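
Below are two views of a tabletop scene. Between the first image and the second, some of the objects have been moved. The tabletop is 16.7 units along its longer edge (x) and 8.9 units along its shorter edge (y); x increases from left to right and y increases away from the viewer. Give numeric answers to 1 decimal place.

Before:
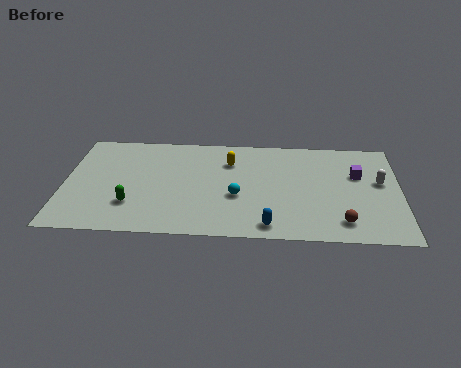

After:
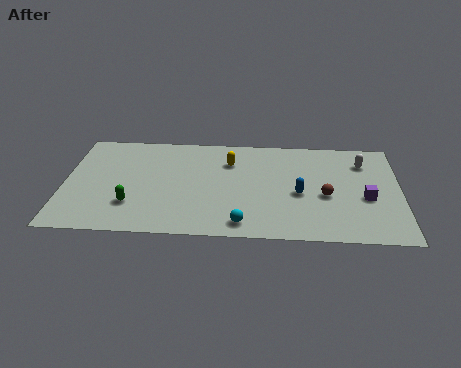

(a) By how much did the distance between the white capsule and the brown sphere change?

-0.4

They were about 4.0 units apart before and 3.6 after — 0.4 units closer together.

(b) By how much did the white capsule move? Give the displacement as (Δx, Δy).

(-0.8, 1.7)

The white capsule started near (15.7, 5.1) and ended near (14.9, 6.8).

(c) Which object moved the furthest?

the blue capsule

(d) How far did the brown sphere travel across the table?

2.3

The brown sphere was near (13.8, 1.6) before and (13.0, 3.8) after, so it travelled √(0.8² + 2.2²) ≈ 2.3 units.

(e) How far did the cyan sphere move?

2.3

From (8.6, 3.5) to (8.9, 1.2), the cyan sphere covered √(0.3² + 2.3²) ≈ 2.3 units.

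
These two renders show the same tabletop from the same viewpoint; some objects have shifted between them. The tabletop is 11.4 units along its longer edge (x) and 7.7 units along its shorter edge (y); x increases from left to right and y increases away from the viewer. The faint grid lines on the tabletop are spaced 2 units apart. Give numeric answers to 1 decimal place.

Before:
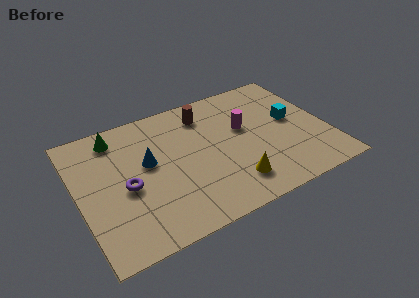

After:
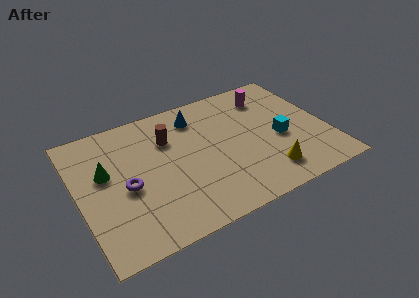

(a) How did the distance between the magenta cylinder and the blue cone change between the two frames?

-1.1

Before: roughly 4.5 units apart; after: 3.4. That's 1.1 units closer together.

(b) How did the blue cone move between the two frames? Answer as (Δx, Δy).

(2.5, 1.8)

From the two frames, the blue cone sits at roughly (3.2, 4.4) before and (5.7, 6.2) after.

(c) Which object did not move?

the purple torus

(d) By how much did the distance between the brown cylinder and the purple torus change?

-1.9

The distance was about 4.9 in the first image and 3.0 in the second, so they moved 1.9 units closer together.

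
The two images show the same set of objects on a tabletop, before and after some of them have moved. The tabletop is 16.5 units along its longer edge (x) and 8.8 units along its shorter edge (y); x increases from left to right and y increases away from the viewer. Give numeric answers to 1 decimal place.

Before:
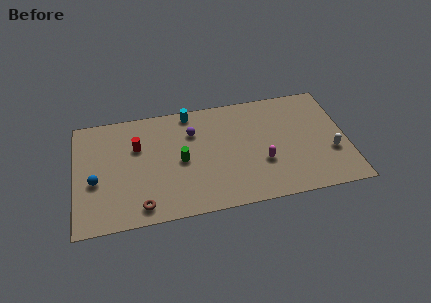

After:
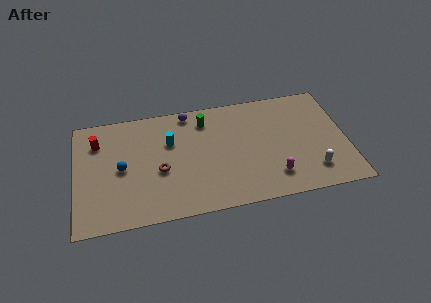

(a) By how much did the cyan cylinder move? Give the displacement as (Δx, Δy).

(-1.3, -2.1)

The cyan cylinder started near (7.1, 7.9) and ended near (5.8, 5.8).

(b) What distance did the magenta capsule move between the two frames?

1.3

From (11.3, 3.1) to (11.9, 1.9), the magenta capsule covered √(0.6² + 1.2²) ≈ 1.3 units.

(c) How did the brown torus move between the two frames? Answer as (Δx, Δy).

(1.2, 2.5)

The brown torus started near (3.9, 1.2) and ended near (5.1, 3.7).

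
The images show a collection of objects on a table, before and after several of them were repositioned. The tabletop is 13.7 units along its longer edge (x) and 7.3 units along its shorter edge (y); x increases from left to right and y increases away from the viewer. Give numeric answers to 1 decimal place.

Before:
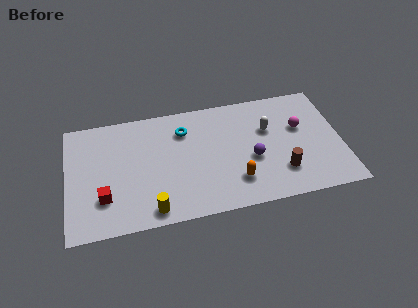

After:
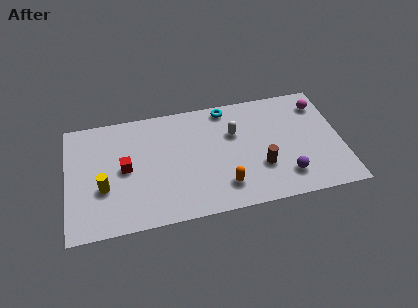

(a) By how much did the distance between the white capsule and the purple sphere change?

+2.1

They were about 1.9 units apart before and 4.0 after — 2.1 units further apart.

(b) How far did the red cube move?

1.9

From (1.8, 2.1) to (2.9, 3.7), the red cube covered √(1.1² + 1.6²) ≈ 1.9 units.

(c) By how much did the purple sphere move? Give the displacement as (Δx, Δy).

(1.6, -1.4)

The purple sphere was at about (9.2, 3.0) and moved to about (10.8, 1.6).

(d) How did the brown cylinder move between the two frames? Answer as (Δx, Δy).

(-1.0, 0.5)

From the two frames, the brown cylinder sits at roughly (10.6, 1.9) before and (9.6, 2.4) after.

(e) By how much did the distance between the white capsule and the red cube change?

-3.1

The distance was about 8.7 in the first image and 5.6 in the second, so they moved 3.1 units closer together.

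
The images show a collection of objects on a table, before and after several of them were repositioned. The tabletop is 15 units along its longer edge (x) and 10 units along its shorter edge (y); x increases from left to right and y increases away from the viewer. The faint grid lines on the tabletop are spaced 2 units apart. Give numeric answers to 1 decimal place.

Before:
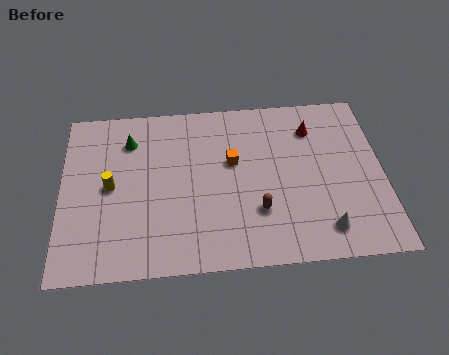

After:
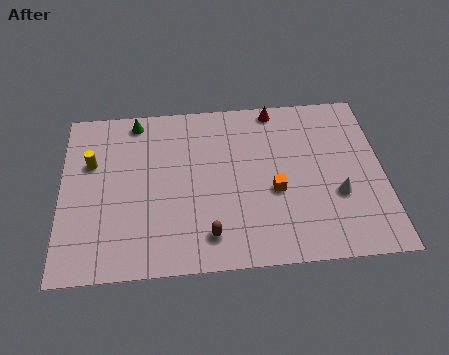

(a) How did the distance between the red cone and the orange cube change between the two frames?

+0.8

Before: roughly 4.2 units apart; after: 5.0. That's 0.8 units further apart.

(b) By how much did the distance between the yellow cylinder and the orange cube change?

+3.0

They were about 5.8 units apart before and 8.8 after — 3.0 units further apart.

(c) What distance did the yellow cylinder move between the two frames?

1.7

From (2.3, 5.0) to (1.4, 6.5), the yellow cylinder covered √(0.9² + 1.5²) ≈ 1.7 units.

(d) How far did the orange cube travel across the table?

2.7

The orange cube was near (8.0, 6.0) before and (9.9, 4.1) after, so it travelled √(1.9² + 1.9²) ≈ 2.7 units.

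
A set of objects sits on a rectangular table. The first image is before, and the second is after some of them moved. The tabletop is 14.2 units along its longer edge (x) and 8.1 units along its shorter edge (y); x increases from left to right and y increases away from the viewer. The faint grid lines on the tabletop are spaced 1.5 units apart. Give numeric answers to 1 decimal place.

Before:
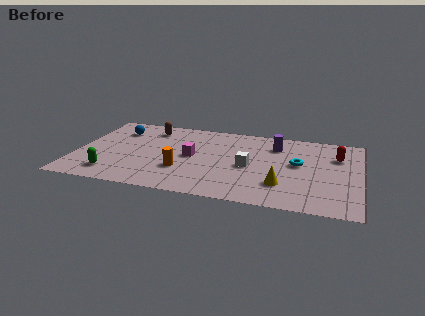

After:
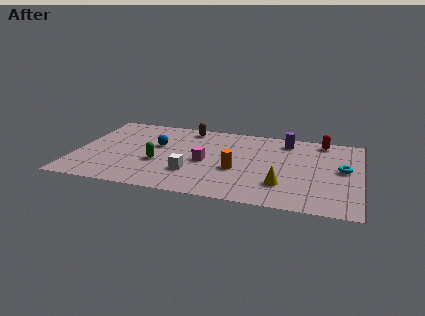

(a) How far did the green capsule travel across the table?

2.7

From (2.0, 1.5) to (4.2, 3.1), the green capsule covered √(2.2² + 1.6²) ≈ 2.7 units.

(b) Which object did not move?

the yellow cone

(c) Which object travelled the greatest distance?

the white cube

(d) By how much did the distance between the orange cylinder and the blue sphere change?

-0.5

The distance was about 4.9 in the first image and 4.4 in the second, so they moved 0.5 units closer together.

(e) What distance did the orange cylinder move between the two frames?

2.8

The orange cylinder was near (5.4, 2.6) before and (8.1, 3.2) after, so it travelled √(2.7² + 0.6²) ≈ 2.8 units.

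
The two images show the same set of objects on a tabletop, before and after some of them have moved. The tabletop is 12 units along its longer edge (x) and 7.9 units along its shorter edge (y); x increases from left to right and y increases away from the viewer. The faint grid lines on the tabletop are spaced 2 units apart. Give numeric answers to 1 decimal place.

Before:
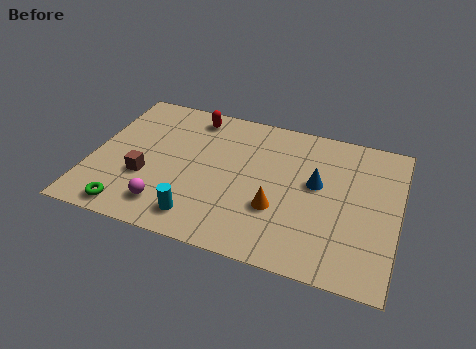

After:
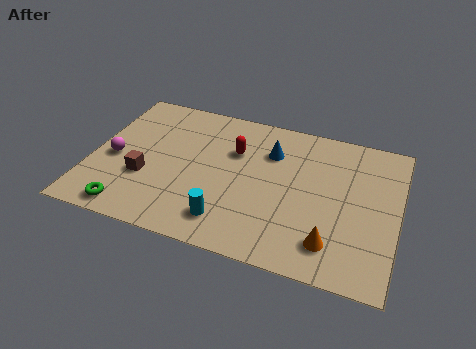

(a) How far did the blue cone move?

2.2

The blue cone was near (8.8, 4.5) before and (6.9, 5.7) after, so it travelled √(1.9² + 1.2²) ≈ 2.2 units.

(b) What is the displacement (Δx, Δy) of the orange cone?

(2.2, -1.1)

From the two frames, the orange cone sits at roughly (7.4, 2.7) before and (9.6, 1.6) after.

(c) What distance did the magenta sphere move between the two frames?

3.0

The magenta sphere was near (3.2, 1.5) before and (0.9, 3.5) after, so it travelled √(2.3² + 2.0²) ≈ 3.0 units.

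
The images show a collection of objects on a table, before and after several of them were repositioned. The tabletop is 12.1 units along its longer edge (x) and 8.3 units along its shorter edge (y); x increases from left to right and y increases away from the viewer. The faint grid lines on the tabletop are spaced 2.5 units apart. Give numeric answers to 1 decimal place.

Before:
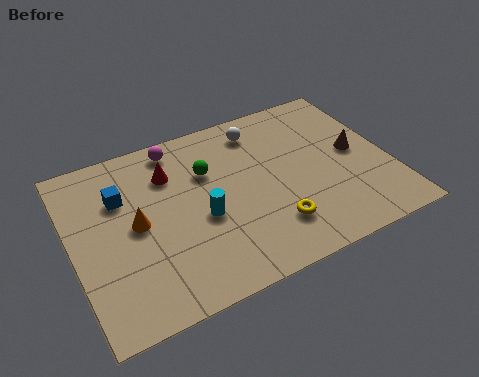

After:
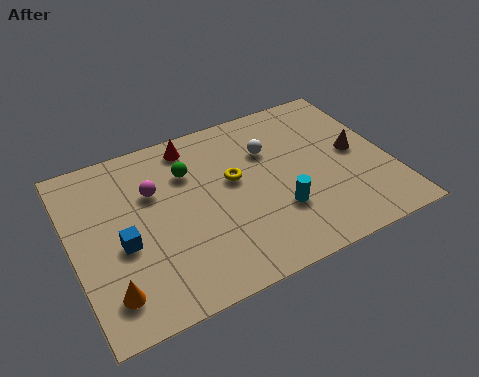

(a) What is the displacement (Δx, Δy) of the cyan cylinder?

(2.8, -0.9)

The cyan cylinder was at about (4.8, 3.5) and moved to about (7.6, 2.6).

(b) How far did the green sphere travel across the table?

0.8

The green sphere moved from about (5.3, 5.6) to (4.6, 5.9), a distance of √(0.7² + 0.3²) ≈ 0.8.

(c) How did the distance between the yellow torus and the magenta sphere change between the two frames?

-3.0

The distance was about 6.1 in the first image and 3.1 in the second, so they moved 3.0 units closer together.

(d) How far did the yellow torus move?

3.0

From (7.3, 2.0) to (6.2, 4.8), the yellow torus covered √(1.1² + 2.8²) ≈ 3.0 units.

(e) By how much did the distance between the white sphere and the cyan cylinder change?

-1.2

They were about 4.3 units apart before and 3.1 after — 1.2 units closer together.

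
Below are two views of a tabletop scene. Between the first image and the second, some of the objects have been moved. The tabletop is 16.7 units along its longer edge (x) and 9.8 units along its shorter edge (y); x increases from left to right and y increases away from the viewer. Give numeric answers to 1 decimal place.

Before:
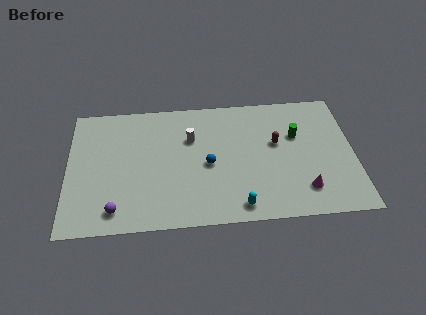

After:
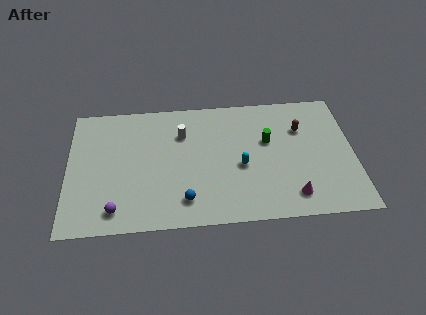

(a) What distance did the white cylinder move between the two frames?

0.6

The white cylinder moved from about (7.2, 6.6) to (6.7, 7.0), a distance of √(0.5² + 0.4²) ≈ 0.6.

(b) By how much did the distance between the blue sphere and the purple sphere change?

-2.2

They were about 6.2 units apart before and 4.0 after — 2.2 units closer together.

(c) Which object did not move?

the purple sphere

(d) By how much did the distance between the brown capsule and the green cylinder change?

+0.9

Before: roughly 1.3 units apart; after: 2.2. That's 0.9 units further apart.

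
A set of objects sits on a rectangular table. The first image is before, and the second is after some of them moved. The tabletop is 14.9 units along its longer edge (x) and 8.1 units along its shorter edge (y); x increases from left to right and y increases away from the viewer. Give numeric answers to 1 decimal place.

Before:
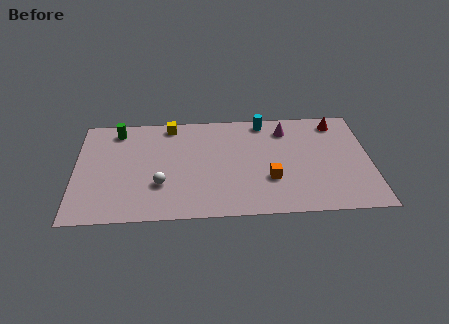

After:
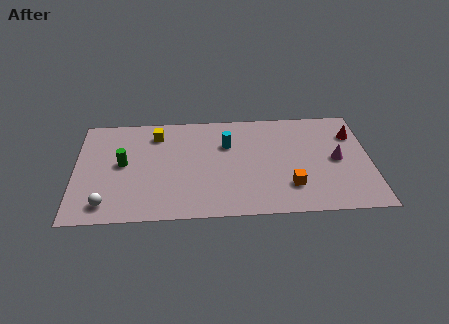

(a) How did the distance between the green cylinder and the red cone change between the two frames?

+0.6

The distance was about 11.2 in the first image and 11.8 in the second, so they moved 0.6 units further apart.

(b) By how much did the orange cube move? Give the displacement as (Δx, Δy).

(1.0, -0.6)

From the two frames, the orange cube sits at roughly (9.8, 2.7) before and (10.8, 2.1) after.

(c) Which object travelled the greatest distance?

the magenta cone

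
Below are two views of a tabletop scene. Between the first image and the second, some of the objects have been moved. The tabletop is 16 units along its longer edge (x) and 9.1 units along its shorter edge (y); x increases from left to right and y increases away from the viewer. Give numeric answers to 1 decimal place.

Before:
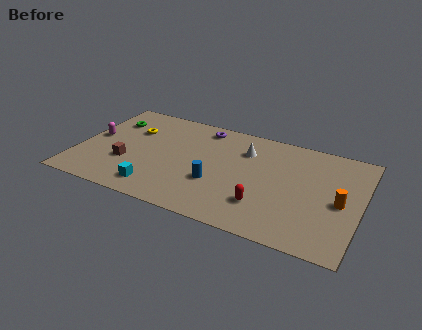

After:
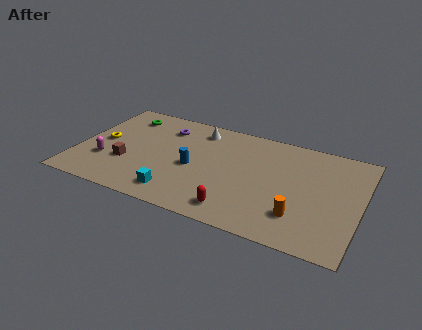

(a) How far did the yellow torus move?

2.2

The yellow torus was near (2.8, 6.2) before and (1.3, 4.6) after, so it travelled √(1.5² + 1.6²) ≈ 2.2 units.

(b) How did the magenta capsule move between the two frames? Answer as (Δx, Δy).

(0.9, -1.9)

From the two frames, the magenta capsule sits at roughly (0.8, 4.8) before and (1.7, 2.9) after.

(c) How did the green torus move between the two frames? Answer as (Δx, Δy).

(0.7, 0.7)

From the two frames, the green torus sits at roughly (1.5, 6.7) before and (2.2, 7.4) after.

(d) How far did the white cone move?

2.9

From (9.3, 6.7) to (6.5, 7.6), the white cone covered √(2.8² + 0.9²) ≈ 2.9 units.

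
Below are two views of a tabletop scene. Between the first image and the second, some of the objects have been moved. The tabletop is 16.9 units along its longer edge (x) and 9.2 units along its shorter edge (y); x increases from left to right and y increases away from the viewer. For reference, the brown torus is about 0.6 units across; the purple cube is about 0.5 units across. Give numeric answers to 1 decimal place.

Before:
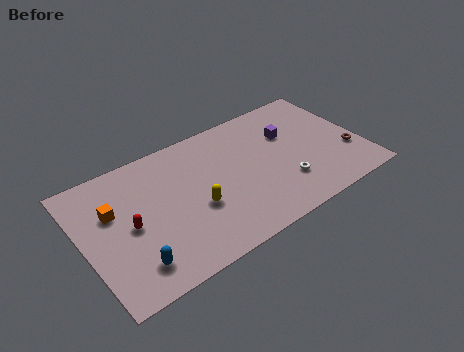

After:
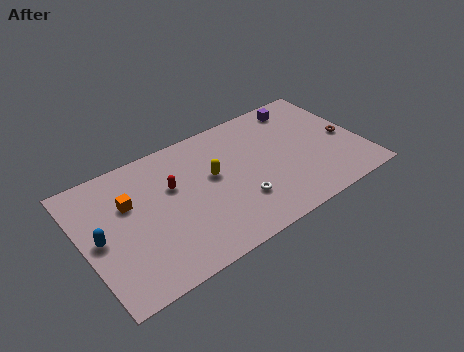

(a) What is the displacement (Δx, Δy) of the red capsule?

(2.8, 1.4)

From the two frames, the red capsule sits at roughly (2.7, 4.4) before and (5.5, 5.8) after.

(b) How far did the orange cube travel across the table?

1.0

The orange cube moved from about (1.9, 5.9) to (2.9, 6.0), a distance of √(1.0² + 0.1²) ≈ 1.0.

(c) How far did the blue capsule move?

3.1

The blue capsule moved from about (2.5, 1.8) to (0.9, 4.5), a distance of √(1.6² + 2.7²) ≈ 3.1.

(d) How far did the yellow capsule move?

2.1

From (6.6, 3.6) to (7.9, 5.3), the yellow capsule covered √(1.3² + 1.7²) ≈ 2.1 units.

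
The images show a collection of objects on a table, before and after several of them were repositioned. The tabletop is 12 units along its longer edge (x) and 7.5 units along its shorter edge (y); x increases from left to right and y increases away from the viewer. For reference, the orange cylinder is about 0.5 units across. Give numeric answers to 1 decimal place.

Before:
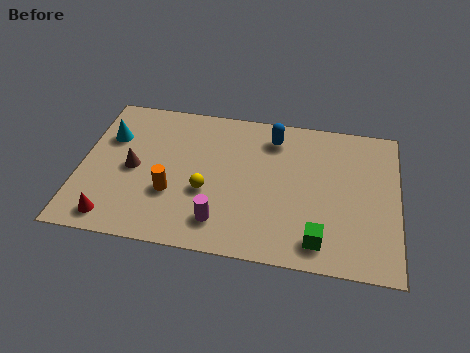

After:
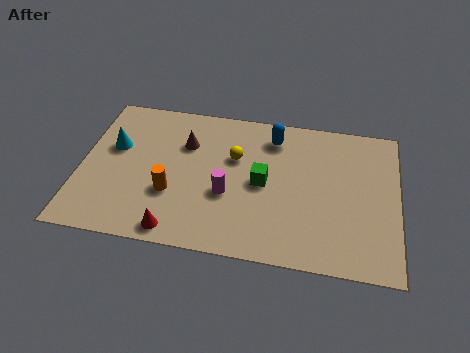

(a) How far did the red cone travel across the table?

2.4

The red cone was near (1.4, 1.0) before and (3.8, 0.8) after, so it travelled √(2.4² + 0.2²) ≈ 2.4 units.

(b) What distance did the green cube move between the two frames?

3.3

From (9.1, 1.2) to (6.9, 3.7), the green cube covered √(2.2² + 2.5²) ≈ 3.3 units.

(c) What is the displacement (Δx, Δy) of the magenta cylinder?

(0.2, 1.4)

The magenta cylinder was at about (5.4, 1.5) and moved to about (5.6, 2.9).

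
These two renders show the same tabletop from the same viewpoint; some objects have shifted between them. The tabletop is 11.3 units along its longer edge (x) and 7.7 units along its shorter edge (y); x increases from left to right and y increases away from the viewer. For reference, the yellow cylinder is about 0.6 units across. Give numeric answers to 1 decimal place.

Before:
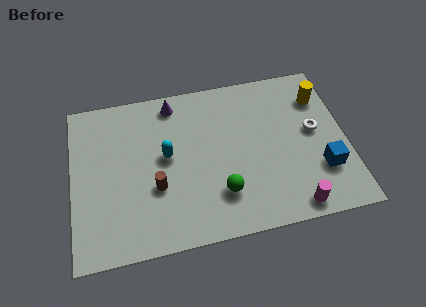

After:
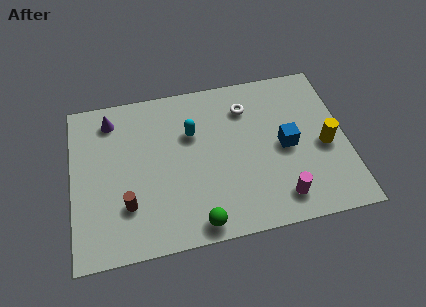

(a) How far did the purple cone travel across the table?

2.6

The purple cone was near (4.3, 6.7) before and (1.7, 6.4) after, so it travelled √(2.6² + 0.3²) ≈ 2.6 units.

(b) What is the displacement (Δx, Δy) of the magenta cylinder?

(-0.5, 0.5)

From the two frames, the magenta cylinder sits at roughly (8.9, 0.8) before and (8.4, 1.3) after.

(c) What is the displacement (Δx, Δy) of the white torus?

(-2.7, 1.7)

From the two frames, the white torus sits at roughly (10.0, 4.2) before and (7.3, 5.9) after.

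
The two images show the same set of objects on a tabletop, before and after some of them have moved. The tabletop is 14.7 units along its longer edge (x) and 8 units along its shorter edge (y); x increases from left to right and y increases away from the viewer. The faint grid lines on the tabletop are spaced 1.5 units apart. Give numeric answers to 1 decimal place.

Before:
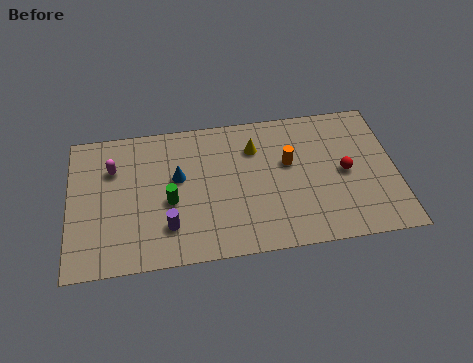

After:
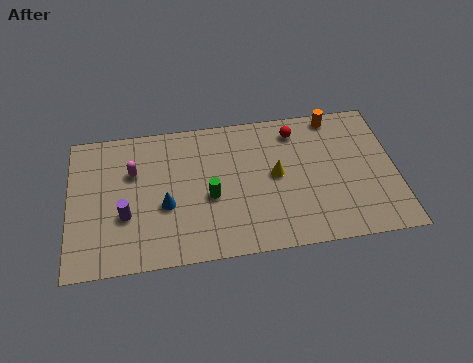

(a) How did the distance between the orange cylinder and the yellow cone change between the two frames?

+2.2

The distance was about 1.9 in the first image and 4.1 in the second, so they moved 2.2 units further apart.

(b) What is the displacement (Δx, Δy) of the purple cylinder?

(-1.9, 0.9)

From the two frames, the purple cylinder sits at roughly (4.4, 2.0) before and (2.5, 2.9) after.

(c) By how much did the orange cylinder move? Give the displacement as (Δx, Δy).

(2.2, 2.4)

The orange cylinder was at about (9.9, 4.8) and moved to about (12.1, 7.2).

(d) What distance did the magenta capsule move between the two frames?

0.9

The magenta capsule moved from about (2.0, 5.6) to (2.9, 5.3), a distance of √(0.9² + 0.3²) ≈ 0.9.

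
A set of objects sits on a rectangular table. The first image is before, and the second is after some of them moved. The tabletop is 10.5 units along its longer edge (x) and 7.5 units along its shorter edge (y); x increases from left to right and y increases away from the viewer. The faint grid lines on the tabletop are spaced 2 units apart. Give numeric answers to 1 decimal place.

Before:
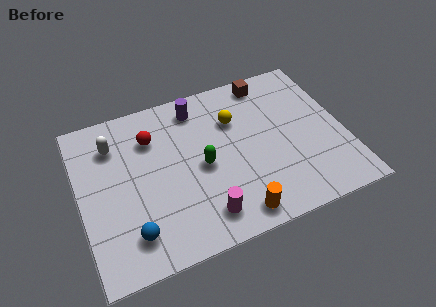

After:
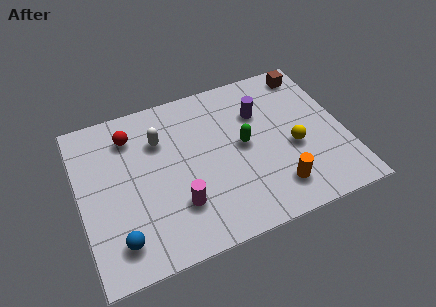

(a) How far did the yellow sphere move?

3.0

The yellow sphere moved from about (6.3, 5.2) to (8.4, 3.1), a distance of √(2.1² + 2.1²) ≈ 3.0.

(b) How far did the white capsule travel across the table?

1.8

The white capsule moved from about (1.5, 5.7) to (3.3, 5.3), a distance of √(1.8² + 0.4²) ≈ 1.8.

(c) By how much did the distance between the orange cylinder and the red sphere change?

+1.5

Before: roughly 5.4 units apart; after: 6.9. That's 1.5 units further apart.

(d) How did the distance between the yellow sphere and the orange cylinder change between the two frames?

-2.5

Before: roughly 4.3 units apart; after: 1.8. That's 2.5 units closer together.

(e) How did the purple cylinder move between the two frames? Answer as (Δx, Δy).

(2.4, -1.1)

The purple cylinder started near (4.9, 6.3) and ended near (7.3, 5.2).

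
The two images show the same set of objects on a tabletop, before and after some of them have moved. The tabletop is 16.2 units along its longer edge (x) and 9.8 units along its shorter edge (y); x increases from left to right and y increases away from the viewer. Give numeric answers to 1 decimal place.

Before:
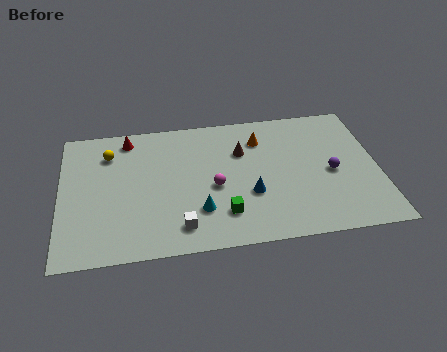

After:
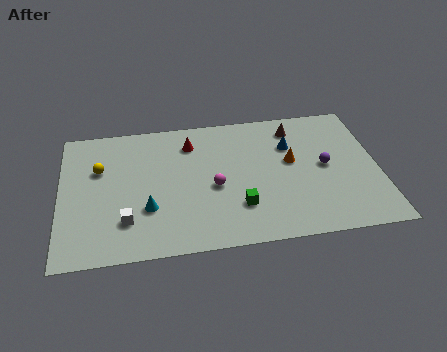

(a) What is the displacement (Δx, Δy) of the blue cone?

(2.2, 3.3)

The blue cone started near (9.6, 3.5) and ended near (11.8, 6.8).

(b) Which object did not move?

the magenta sphere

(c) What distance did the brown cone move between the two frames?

3.1

The brown cone moved from about (9.3, 6.7) to (12.1, 8.1), a distance of √(2.8² + 1.4²) ≈ 3.1.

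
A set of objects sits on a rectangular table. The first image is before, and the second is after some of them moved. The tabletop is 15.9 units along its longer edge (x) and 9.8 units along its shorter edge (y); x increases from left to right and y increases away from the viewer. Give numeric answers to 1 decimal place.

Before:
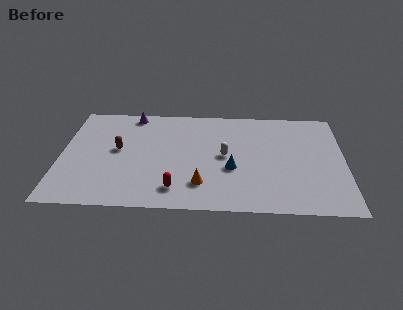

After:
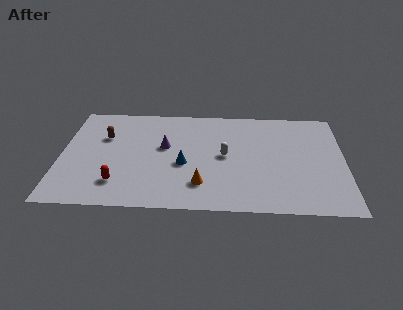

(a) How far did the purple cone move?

3.6

The purple cone moved from about (3.9, 8.8) to (5.8, 5.7), a distance of √(1.9² + 3.1²) ≈ 3.6.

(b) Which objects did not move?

the orange cone and the white capsule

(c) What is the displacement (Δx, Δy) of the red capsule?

(-3.2, 0.4)

From the two frames, the red capsule sits at roughly (6.5, 1.8) before and (3.3, 2.2) after.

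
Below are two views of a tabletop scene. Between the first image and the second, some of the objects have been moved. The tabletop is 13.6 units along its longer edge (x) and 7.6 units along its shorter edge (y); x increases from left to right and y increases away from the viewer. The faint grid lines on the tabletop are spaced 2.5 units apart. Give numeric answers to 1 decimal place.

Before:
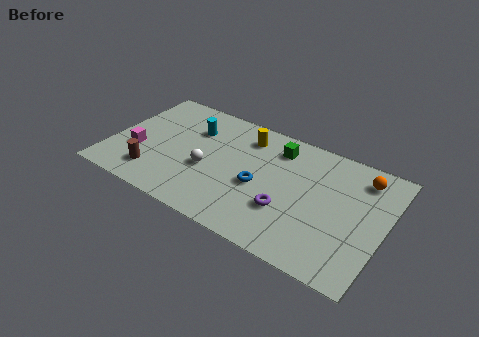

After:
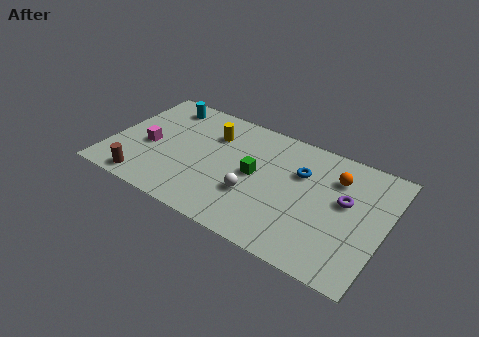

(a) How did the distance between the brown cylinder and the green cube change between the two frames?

-1.3

The distance was about 7.2 in the first image and 5.9 in the second, so they moved 1.3 units closer together.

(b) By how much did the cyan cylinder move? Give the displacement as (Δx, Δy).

(-1.7, 1.0)

The cyan cylinder started near (3.8, 5.4) and ended near (2.1, 6.4).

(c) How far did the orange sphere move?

1.3

The orange sphere was near (12.2, 6.2) before and (11.0, 5.6) after, so it travelled √(1.2² + 0.6²) ≈ 1.3 units.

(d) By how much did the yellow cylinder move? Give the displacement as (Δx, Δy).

(-1.6, -0.6)

The yellow cylinder was at about (6.4, 6.1) and moved to about (4.8, 5.5).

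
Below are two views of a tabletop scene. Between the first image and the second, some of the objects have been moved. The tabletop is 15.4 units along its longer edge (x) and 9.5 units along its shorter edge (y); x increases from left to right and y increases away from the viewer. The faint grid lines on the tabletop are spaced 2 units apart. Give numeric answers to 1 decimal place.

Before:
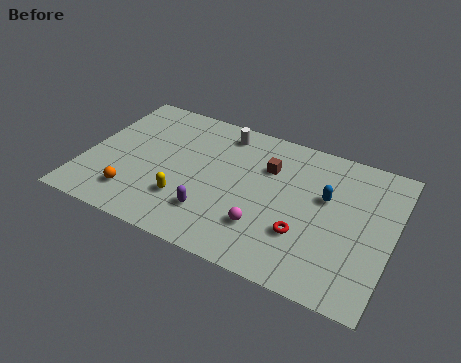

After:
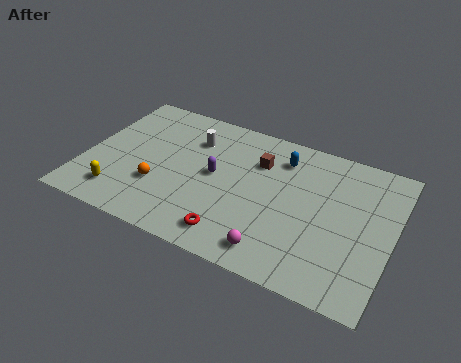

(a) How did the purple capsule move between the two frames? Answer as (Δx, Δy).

(-0.2, 2.6)

The purple capsule started near (6.7, 2.4) and ended near (6.5, 5.0).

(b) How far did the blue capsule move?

2.9

From (12.0, 5.8) to (9.6, 7.5), the blue capsule covered √(2.4² + 1.7²) ≈ 2.9 units.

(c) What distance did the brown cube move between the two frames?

0.5

From (9.0, 6.6) to (8.5, 6.8), the brown cube covered √(0.5² + 0.2²) ≈ 0.5 units.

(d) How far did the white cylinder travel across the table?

1.8

The white cylinder was near (6.5, 8.1) before and (5.1, 7.0) after, so it travelled √(1.4² + 1.1²) ≈ 1.8 units.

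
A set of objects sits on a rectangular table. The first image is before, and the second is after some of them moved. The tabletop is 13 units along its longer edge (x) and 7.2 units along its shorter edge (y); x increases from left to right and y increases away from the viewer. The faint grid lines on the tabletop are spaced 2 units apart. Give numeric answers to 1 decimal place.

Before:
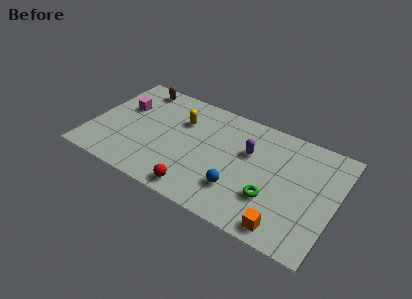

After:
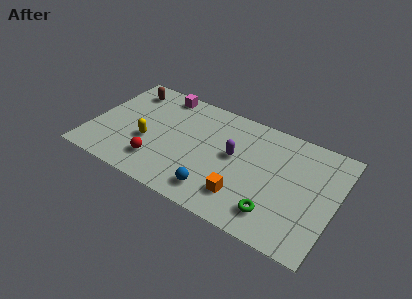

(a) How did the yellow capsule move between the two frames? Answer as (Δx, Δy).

(-1.5, -2.2)

The yellow capsule was at about (4.6, 5.0) and moved to about (3.1, 2.8).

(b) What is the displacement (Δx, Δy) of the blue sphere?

(-1.1, -0.7)

From the two frames, the blue sphere sits at roughly (8.1, 2.0) before and (7.0, 1.3) after.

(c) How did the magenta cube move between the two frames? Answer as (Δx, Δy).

(1.8, 1.8)

From the two frames, the magenta cube sits at roughly (1.5, 4.6) before and (3.3, 6.4) after.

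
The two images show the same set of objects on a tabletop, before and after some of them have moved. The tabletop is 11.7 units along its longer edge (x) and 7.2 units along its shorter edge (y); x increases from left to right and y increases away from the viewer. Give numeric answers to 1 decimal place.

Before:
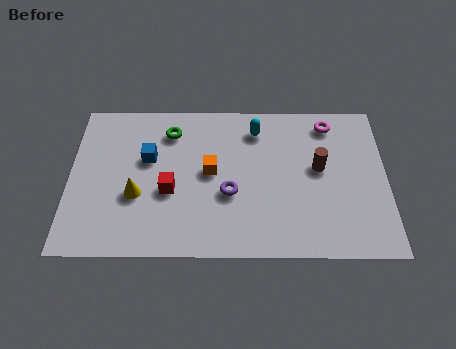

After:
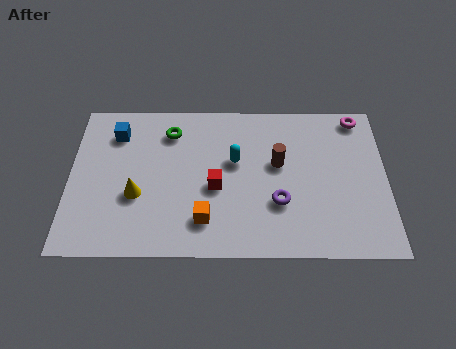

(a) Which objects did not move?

the yellow cone and the green torus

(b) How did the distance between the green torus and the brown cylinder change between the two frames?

-1.5

The distance was about 5.8 in the first image and 4.3 in the second, so they moved 1.5 units closer together.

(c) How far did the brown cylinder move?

1.5

From (9.2, 4.0) to (7.7, 4.2), the brown cylinder covered √(1.5² + 0.2²) ≈ 1.5 units.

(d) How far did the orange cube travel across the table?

2.2

The orange cube was near (5.2, 3.8) before and (5.0, 1.6) after, so it travelled √(0.2² + 2.2²) ≈ 2.2 units.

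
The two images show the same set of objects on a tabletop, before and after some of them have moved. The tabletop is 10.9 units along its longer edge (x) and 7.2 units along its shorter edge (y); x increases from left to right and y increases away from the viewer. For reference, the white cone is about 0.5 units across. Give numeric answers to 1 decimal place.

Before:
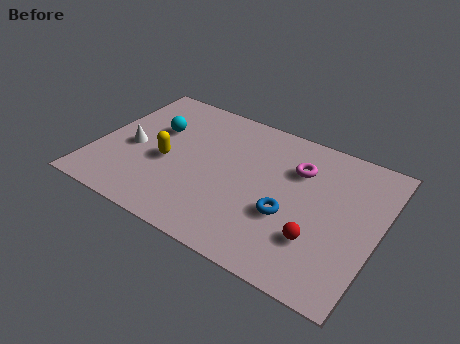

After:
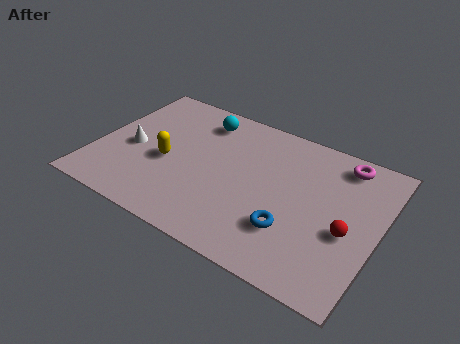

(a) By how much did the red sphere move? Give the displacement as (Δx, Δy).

(1.0, 0.9)

From the two frames, the red sphere sits at roughly (8.8, 2.1) before and (9.8, 3.0) after.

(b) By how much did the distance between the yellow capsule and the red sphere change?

+0.9

Before: roughly 6.1 units apart; after: 7.0. That's 0.9 units further apart.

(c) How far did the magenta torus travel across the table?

1.9

The magenta torus moved from about (7.6, 5.1) to (9.2, 6.2), a distance of √(1.6² + 1.1²) ≈ 1.9.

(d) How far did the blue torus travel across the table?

0.6

The blue torus moved from about (7.6, 2.7) to (7.8, 2.1), a distance of √(0.2² + 0.6²) ≈ 0.6.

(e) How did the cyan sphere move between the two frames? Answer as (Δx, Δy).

(1.6, 1.3)

From the two frames, the cyan sphere sits at roughly (2.1, 4.6) before and (3.7, 5.9) after.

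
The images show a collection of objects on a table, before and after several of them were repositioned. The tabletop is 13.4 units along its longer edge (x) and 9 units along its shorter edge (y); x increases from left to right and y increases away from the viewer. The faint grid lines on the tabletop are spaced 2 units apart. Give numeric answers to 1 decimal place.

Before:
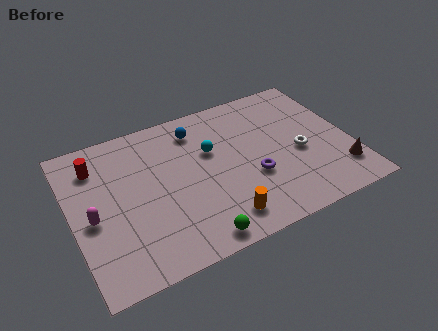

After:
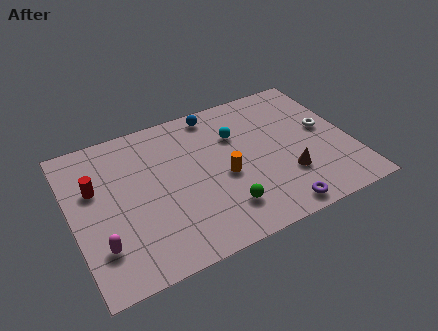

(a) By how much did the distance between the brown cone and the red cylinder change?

-2.9

Before: roughly 12.3 units apart; after: 9.4. That's 2.9 units closer together.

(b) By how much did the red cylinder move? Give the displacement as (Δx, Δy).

(-0.2, -1.3)

The red cylinder started near (1.4, 7.0) and ended near (1.2, 5.7).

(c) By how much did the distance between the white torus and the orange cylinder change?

+0.4

Before: roughly 4.8 units apart; after: 5.2. That's 0.4 units further apart.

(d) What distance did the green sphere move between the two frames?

1.9

The green sphere was near (5.4, 0.9) before and (6.9, 2.0) after, so it travelled √(1.5² + 1.1²) ≈ 1.9 units.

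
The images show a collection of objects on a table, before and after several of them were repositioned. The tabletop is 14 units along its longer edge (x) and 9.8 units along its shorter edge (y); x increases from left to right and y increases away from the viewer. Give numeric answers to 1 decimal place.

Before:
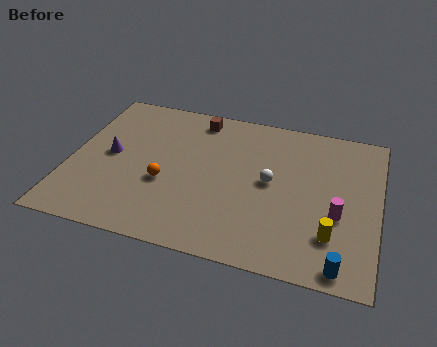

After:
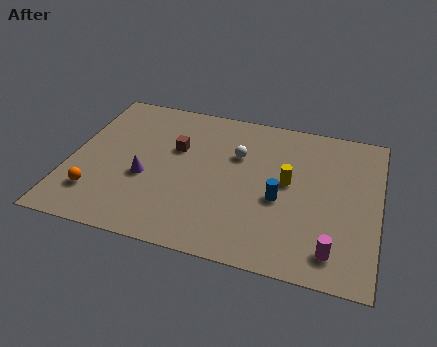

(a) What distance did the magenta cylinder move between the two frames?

2.2

The magenta cylinder was near (12.2, 3.8) before and (12.1, 1.6) after, so it travelled √(0.1² + 2.2²) ≈ 2.2 units.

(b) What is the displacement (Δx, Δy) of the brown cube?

(-0.8, -2.3)

The brown cube started near (5.5, 8.5) and ended near (4.7, 6.2).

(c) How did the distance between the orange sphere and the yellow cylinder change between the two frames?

+1.3

They were about 7.7 units apart before and 9.0 after — 1.3 units further apart.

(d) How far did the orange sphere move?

3.4

From (4.4, 3.8) to (1.4, 2.3), the orange sphere covered √(3.0² + 1.5²) ≈ 3.4 units.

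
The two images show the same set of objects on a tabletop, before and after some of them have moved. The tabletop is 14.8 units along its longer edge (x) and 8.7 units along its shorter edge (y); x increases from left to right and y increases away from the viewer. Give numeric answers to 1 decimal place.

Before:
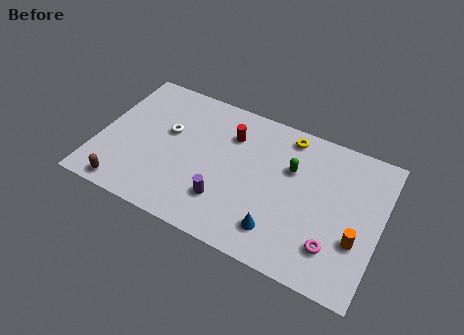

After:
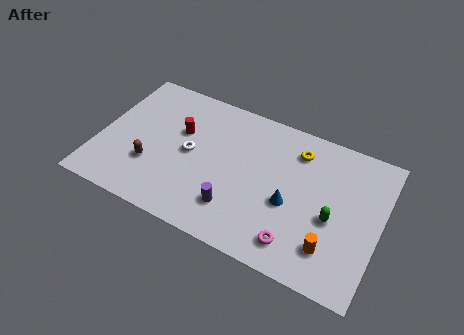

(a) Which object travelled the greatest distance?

the green capsule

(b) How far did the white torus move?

1.5

From (3.5, 5.2) to (4.8, 4.4), the white torus covered √(1.3² + 0.8²) ≈ 1.5 units.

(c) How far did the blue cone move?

1.8

The blue cone moved from about (9.8, 1.8) to (10.2, 3.6), a distance of √(0.4² + 1.8²) ≈ 1.8.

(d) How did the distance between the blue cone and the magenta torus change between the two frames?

-0.6

They were about 2.8 units apart before and 2.2 after — 0.6 units closer together.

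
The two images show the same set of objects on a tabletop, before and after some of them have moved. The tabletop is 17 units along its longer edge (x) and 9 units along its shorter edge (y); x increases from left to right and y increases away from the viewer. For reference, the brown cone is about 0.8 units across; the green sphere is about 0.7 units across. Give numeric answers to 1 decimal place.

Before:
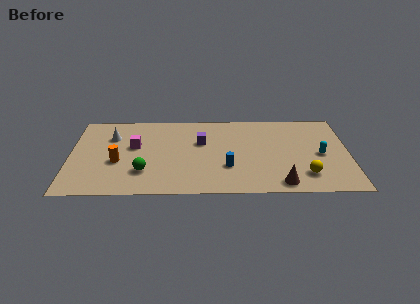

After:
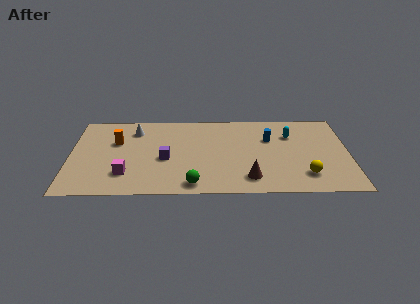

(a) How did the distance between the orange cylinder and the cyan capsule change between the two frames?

-1.7

Before: roughly 12.4 units apart; after: 10.7. That's 1.7 units closer together.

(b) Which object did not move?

the yellow sphere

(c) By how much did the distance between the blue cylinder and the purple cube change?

+3.5

They were about 3.2 units apart before and 6.7 after — 3.5 units further apart.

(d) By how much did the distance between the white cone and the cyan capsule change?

-3.4

Before: roughly 13.0 units apart; after: 9.6. That's 3.4 units closer together.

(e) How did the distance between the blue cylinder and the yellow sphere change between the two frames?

-0.3

Before: roughly 4.8 units apart; after: 4.5. That's 0.3 units closer together.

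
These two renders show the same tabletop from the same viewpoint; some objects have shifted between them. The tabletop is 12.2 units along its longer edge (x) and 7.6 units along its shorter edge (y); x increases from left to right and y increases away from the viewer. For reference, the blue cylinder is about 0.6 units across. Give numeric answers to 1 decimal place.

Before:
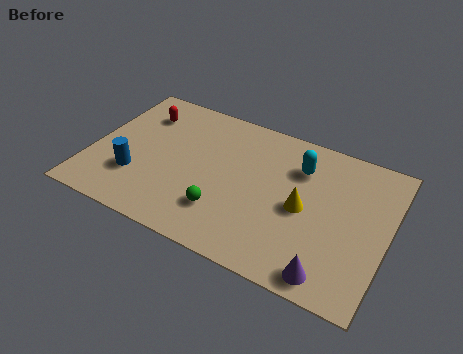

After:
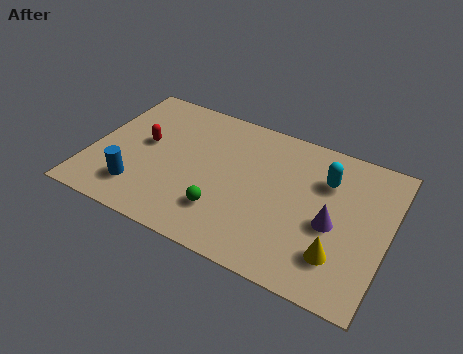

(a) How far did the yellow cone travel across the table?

2.3

The yellow cone was near (8.8, 3.6) before and (10.4, 1.9) after, so it travelled √(1.6² + 1.7²) ≈ 2.3 units.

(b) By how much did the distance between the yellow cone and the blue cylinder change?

+1.3

Before: roughly 6.9 units apart; after: 8.2. That's 1.3 units further apart.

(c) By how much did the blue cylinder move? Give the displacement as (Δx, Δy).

(0.2, -0.6)

The blue cylinder started near (2.0, 2.3) and ended near (2.2, 1.7).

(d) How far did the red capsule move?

1.6

From (1.7, 5.8) to (2.1, 4.2), the red capsule covered √(0.4² + 1.6²) ≈ 1.6 units.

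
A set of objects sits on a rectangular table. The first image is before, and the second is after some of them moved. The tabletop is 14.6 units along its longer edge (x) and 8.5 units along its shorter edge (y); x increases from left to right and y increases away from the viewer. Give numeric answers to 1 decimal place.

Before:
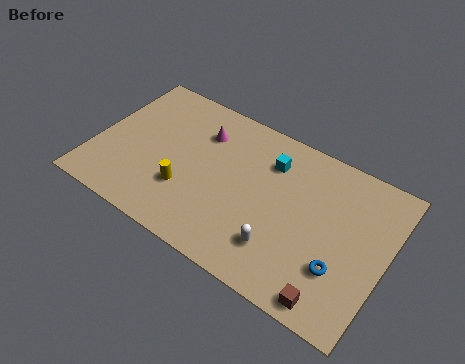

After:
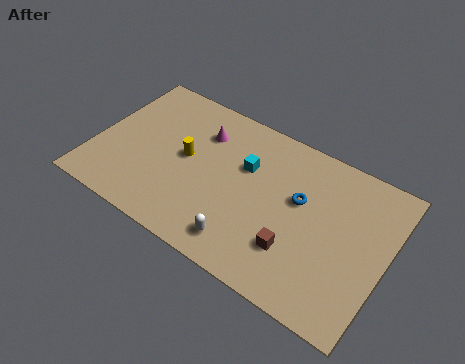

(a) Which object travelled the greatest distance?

the blue torus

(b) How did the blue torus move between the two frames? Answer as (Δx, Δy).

(-2.4, 2.5)

From the two frames, the blue torus sits at roughly (12.6, 2.6) before and (10.2, 5.1) after.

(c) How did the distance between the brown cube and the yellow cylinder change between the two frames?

-1.6

They were about 7.9 units apart before and 6.3 after — 1.6 units closer together.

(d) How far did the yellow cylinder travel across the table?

1.8

From (4.8, 2.7) to (4.5, 4.5), the yellow cylinder covered √(0.3² + 1.8²) ≈ 1.8 units.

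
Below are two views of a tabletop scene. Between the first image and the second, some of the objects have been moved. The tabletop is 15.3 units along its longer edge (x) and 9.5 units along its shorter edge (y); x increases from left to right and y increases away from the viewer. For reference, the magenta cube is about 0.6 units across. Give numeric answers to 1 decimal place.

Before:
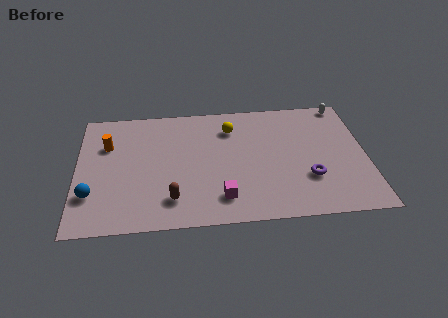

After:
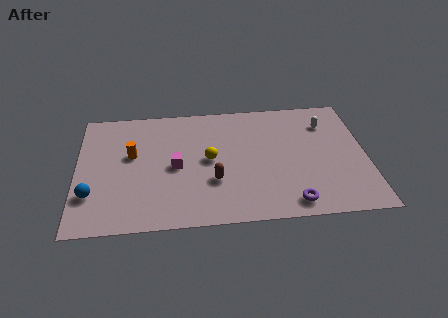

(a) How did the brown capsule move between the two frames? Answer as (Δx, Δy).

(2.2, 1.2)

The brown capsule started near (5.0, 2.0) and ended near (7.2, 3.2).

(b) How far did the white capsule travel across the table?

1.8

From (14.3, 8.7) to (13.3, 7.2), the white capsule covered √(1.0² + 1.5²) ≈ 1.8 units.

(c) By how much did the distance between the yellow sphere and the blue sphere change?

-2.1

Before: roughly 8.7 units apart; after: 6.6. That's 2.1 units closer together.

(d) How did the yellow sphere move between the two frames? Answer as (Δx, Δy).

(-1.2, -2.4)

From the two frames, the yellow sphere sits at roughly (8.2, 7.3) before and (7.0, 4.9) after.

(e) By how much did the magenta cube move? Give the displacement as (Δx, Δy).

(-2.4, 2.6)

From the two frames, the magenta cube sits at roughly (7.6, 1.9) before and (5.2, 4.5) after.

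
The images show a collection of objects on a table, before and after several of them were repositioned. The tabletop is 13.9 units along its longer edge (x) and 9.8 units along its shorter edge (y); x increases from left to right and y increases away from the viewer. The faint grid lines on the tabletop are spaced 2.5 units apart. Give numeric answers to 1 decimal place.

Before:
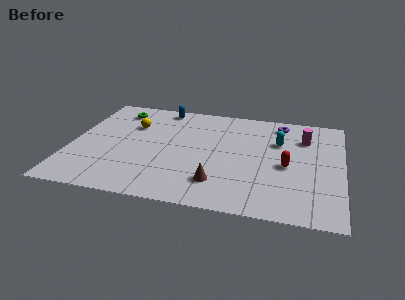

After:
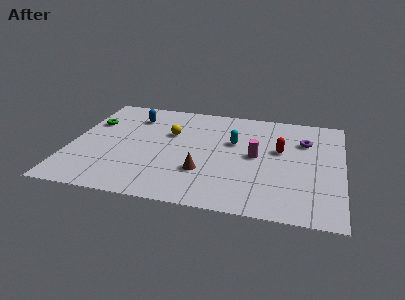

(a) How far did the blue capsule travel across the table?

1.8

The blue capsule was near (4.4, 8.8) before and (3.0, 7.6) after, so it travelled √(1.4² + 1.2²) ≈ 1.8 units.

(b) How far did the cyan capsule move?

2.4

The cyan capsule was near (10.6, 6.6) before and (8.3, 6.1) after, so it travelled √(2.3² + 0.5²) ≈ 2.4 units.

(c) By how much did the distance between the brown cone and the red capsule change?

+0.7

They were about 4.0 units apart before and 4.7 after — 0.7 units further apart.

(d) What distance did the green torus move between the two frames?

1.9

From (2.1, 8.1) to (0.9, 6.6), the green torus covered √(1.2² + 1.5²) ≈ 1.9 units.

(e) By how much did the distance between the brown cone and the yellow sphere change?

-2.7

Before: roughly 6.5 units apart; after: 3.8. That's 2.7 units closer together.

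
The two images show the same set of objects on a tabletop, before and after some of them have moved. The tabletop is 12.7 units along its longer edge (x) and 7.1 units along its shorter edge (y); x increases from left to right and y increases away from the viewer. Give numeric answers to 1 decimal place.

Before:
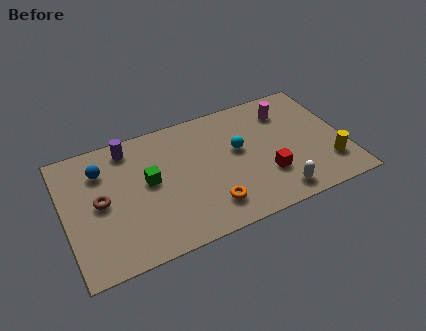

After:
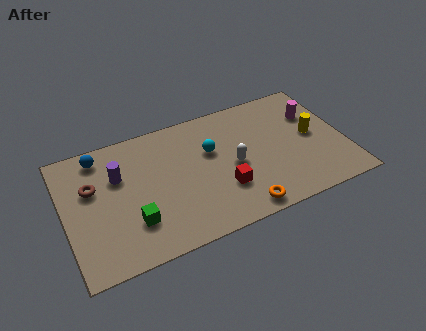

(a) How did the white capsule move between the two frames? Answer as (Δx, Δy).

(-1.7, 2.3)

The white capsule was at about (9.3, 1.0) and moved to about (7.6, 3.3).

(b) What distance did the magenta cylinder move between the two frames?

1.3

The magenta cylinder was near (10.3, 5.5) before and (11.5, 4.9) after, so it travelled √(1.2² + 0.6²) ≈ 1.3 units.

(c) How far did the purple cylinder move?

1.5

The purple cylinder moved from about (3.1, 6.1) to (2.5, 4.7), a distance of √(0.6² + 1.4²) ≈ 1.5.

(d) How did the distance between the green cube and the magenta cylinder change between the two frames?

+2.4

The distance was about 6.7 in the first image and 9.1 in the second, so they moved 2.4 units further apart.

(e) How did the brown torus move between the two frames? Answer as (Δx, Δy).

(-0.3, 0.9)

The brown torus was at about (1.6, 3.6) and moved to about (1.3, 4.5).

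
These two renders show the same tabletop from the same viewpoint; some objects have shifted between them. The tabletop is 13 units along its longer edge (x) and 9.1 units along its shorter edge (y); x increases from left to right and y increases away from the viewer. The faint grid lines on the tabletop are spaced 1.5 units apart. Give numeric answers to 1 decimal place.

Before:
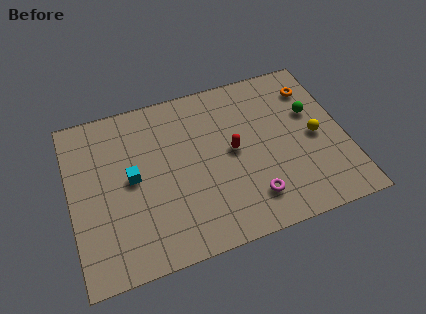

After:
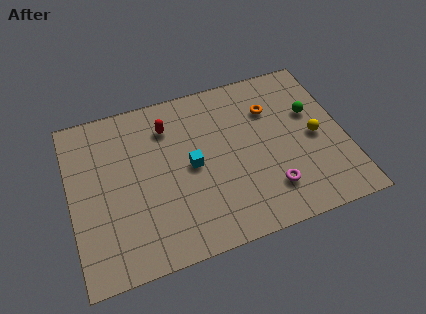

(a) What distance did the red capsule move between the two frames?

3.7

The red capsule moved from about (7.7, 4.7) to (4.8, 7.0), a distance of √(2.9² + 2.3²) ≈ 3.7.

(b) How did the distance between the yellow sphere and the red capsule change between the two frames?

+3.4

Before: roughly 3.9 units apart; after: 7.3. That's 3.4 units further apart.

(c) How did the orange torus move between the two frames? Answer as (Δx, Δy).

(-2.1, -0.6)

The orange torus started near (11.8, 7.1) and ended near (9.7, 6.5).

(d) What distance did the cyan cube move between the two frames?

2.8

The cyan cube moved from about (2.9, 4.7) to (5.7, 4.5), a distance of √(2.8² + 0.2²) ≈ 2.8.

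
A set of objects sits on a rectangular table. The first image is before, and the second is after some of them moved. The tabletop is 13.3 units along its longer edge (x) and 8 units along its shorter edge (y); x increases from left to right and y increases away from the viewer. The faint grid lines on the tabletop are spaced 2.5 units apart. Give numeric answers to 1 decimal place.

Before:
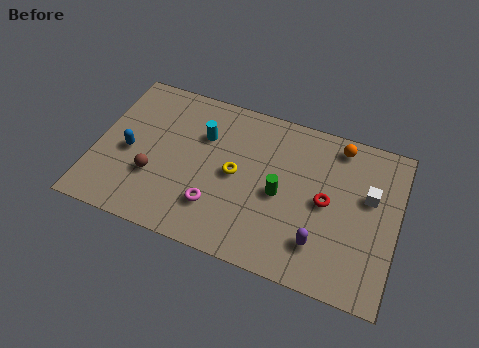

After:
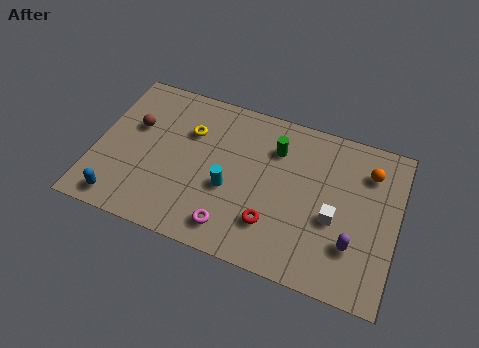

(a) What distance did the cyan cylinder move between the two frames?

2.7

From (4.6, 5.5) to (6.0, 3.2), the cyan cylinder covered √(1.4² + 2.3²) ≈ 2.7 units.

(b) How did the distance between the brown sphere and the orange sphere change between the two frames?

+1.5

They were about 8.9 units apart before and 10.4 after — 1.5 units further apart.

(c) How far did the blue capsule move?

2.6

The blue capsule moved from about (1.5, 3.6) to (1.4, 1.0), a distance of √(0.1² + 2.6²) ≈ 2.6.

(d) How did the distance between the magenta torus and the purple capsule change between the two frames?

+0.7

They were about 4.6 units apart before and 5.3 after — 0.7 units further apart.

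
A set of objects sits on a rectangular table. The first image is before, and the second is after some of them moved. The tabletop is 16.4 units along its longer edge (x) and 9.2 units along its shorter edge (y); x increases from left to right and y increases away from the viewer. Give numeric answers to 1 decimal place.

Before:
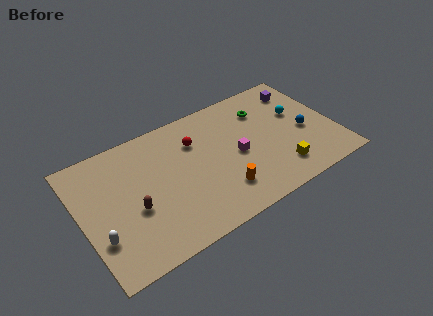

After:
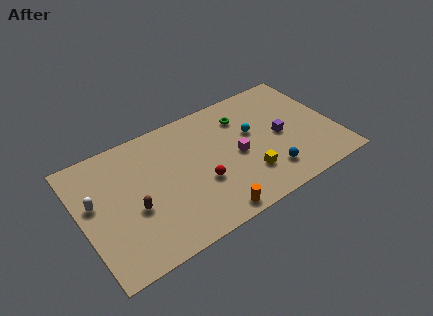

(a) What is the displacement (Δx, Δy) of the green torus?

(-1.4, 0.1)

The green torus was at about (12.2, 6.9) and moved to about (10.8, 7.0).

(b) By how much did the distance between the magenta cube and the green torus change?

-0.6

They were about 3.4 units apart before and 2.8 after — 0.6 units closer together.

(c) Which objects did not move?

the magenta cube and the brown capsule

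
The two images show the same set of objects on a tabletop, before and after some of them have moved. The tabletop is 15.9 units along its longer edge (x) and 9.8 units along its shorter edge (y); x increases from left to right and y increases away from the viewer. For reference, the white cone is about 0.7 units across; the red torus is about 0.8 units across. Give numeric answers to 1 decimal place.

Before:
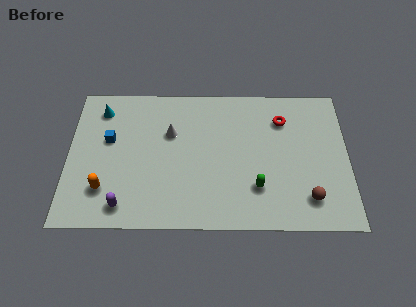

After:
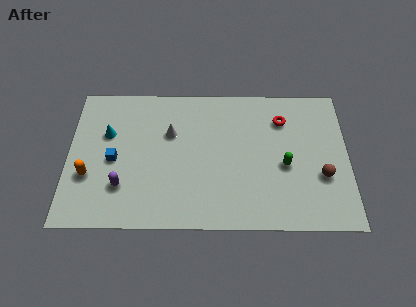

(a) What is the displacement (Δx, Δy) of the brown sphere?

(0.8, 1.5)

The brown sphere was at about (13.6, 2.0) and moved to about (14.4, 3.5).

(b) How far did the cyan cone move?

1.7

The cyan cone moved from about (1.8, 8.0) to (2.2, 6.3), a distance of √(0.4² + 1.7²) ≈ 1.7.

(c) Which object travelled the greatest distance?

the green capsule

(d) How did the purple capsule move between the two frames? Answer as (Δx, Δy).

(-0.1, 1.3)

The purple capsule was at about (3.2, 1.4) and moved to about (3.1, 2.7).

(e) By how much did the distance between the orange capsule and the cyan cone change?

-2.4

They were about 5.5 units apart before and 3.1 after — 2.4 units closer together.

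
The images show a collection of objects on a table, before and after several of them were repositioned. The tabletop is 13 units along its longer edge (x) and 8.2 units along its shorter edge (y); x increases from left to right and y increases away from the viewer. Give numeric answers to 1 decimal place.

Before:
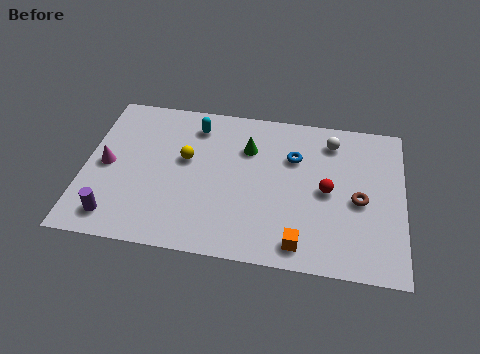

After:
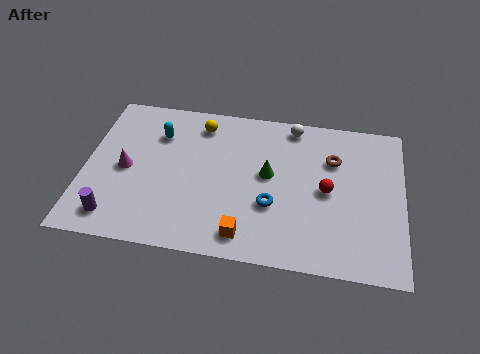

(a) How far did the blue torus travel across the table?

2.8

The blue torus was near (8.5, 5.6) before and (7.7, 2.9) after, so it travelled √(0.8² + 2.7²) ≈ 2.8 units.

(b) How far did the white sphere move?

1.7

The white sphere moved from about (10.0, 6.7) to (8.4, 7.3), a distance of √(1.6² + 0.6²) ≈ 1.7.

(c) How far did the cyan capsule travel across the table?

1.7

The cyan capsule was near (4.4, 6.7) before and (2.9, 6.0) after, so it travelled √(1.5² + 0.7²) ≈ 1.7 units.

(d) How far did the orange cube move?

2.2

The orange cube was near (8.9, 1.1) before and (6.7, 1.2) after, so it travelled √(2.2² + 0.1²) ≈ 2.2 units.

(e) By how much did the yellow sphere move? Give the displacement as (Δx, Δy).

(0.5, 2.0)

The yellow sphere started near (4.1, 4.8) and ended near (4.6, 6.8).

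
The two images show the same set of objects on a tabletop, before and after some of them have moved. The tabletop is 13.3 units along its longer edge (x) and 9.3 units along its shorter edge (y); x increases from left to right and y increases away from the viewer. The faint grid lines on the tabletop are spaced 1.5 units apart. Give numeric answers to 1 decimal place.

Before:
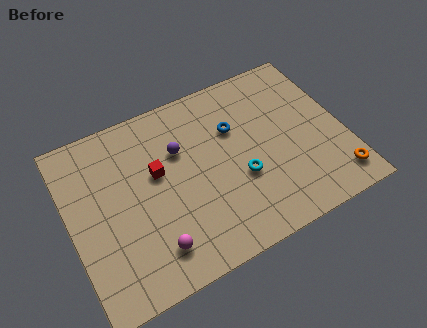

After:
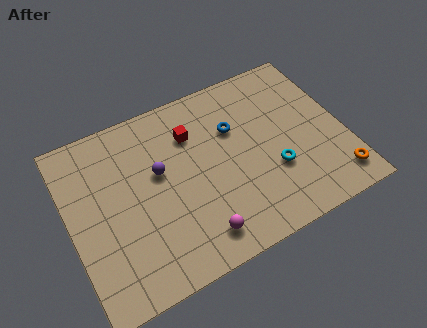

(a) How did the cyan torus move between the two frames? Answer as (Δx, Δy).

(1.6, -0.3)

The cyan torus was at about (8.1, 3.5) and moved to about (9.7, 3.2).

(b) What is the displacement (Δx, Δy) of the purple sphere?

(-1.1, -0.7)

The purple sphere started near (5.5, 6.2) and ended near (4.4, 5.5).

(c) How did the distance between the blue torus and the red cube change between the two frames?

-1.9

The distance was about 4.0 in the first image and 2.1 in the second, so they moved 1.9 units closer together.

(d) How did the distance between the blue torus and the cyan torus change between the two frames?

+0.7

Before: roughly 2.7 units apart; after: 3.4. That's 0.7 units further apart.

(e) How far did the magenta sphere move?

2.1

The magenta sphere moved from about (3.6, 1.8) to (5.7, 1.5), a distance of √(2.1² + 0.3²) ≈ 2.1.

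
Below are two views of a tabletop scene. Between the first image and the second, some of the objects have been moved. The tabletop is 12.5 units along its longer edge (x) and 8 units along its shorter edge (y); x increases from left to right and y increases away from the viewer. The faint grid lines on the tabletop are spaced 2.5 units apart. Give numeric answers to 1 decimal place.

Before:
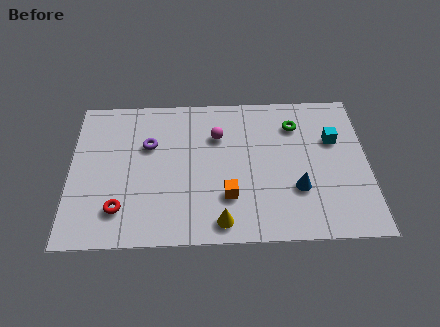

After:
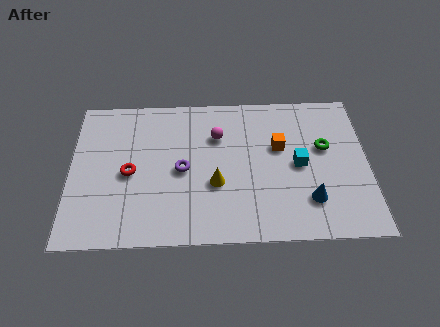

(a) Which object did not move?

the magenta sphere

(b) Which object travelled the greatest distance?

the orange cube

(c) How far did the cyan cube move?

2.0

The cyan cube moved from about (11.1, 5.2) to (9.6, 3.9), a distance of √(1.5² + 1.3²) ≈ 2.0.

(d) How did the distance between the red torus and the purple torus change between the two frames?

-1.4

They were about 3.6 units apart before and 2.2 after — 1.4 units closer together.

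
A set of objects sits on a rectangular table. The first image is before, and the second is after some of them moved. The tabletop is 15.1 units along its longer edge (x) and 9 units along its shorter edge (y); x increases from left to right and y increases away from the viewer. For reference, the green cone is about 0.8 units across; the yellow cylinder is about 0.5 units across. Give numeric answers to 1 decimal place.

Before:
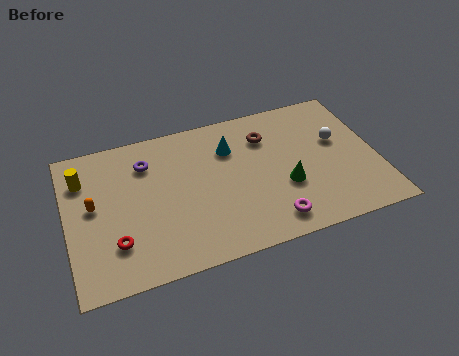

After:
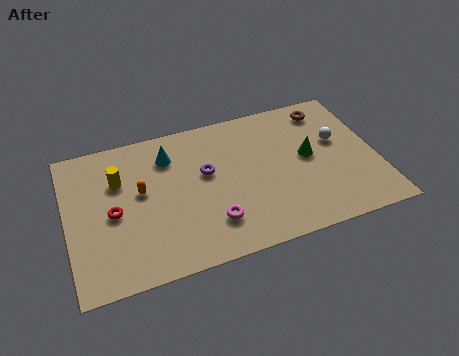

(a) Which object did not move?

the white sphere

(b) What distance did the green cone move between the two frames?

2.0

The green cone moved from about (10.5, 3.3) to (11.8, 4.8), a distance of √(1.3² + 1.5²) ≈ 2.0.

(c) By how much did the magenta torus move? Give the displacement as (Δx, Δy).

(-2.8, 0.8)

The magenta torus was at about (9.6, 1.4) and moved to about (6.8, 2.2).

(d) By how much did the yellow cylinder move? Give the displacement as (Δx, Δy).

(1.7, -0.6)

The yellow cylinder was at about (0.9, 6.7) and moved to about (2.6, 6.1).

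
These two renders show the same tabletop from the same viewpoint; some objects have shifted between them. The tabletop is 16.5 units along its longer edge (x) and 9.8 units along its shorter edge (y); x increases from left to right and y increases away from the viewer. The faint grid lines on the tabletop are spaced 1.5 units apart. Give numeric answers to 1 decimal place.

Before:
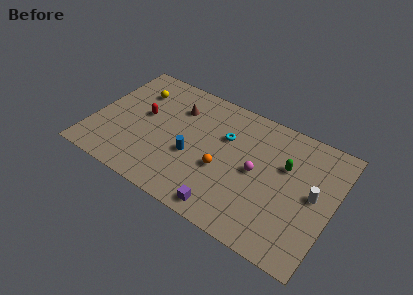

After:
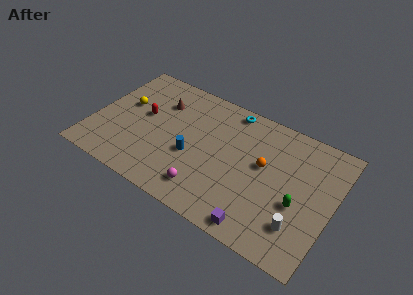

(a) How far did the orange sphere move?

3.1

The orange sphere moved from about (9.1, 3.9) to (11.7, 5.6), a distance of √(2.6² + 1.7²) ≈ 3.1.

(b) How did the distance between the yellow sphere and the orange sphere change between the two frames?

+2.4

The distance was about 7.4 in the first image and 9.8 in the second, so they moved 2.4 units further apart.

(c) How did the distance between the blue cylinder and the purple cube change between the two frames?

+1.9

The distance was about 4.0 in the first image and 5.9 in the second, so they moved 1.9 units further apart.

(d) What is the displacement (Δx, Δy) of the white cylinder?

(-0.6, -2.7)

The white cylinder was at about (15.2, 5.1) and moved to about (14.6, 2.4).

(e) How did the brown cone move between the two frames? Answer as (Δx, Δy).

(-1.2, -0.1)

From the two frames, the brown cone sits at roughly (5.4, 7.2) before and (4.2, 7.1) after.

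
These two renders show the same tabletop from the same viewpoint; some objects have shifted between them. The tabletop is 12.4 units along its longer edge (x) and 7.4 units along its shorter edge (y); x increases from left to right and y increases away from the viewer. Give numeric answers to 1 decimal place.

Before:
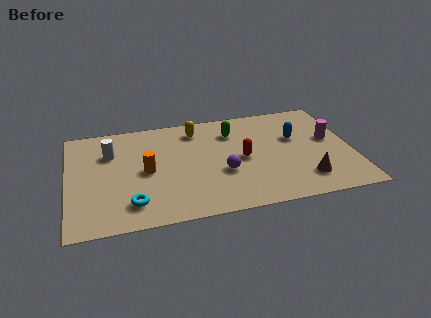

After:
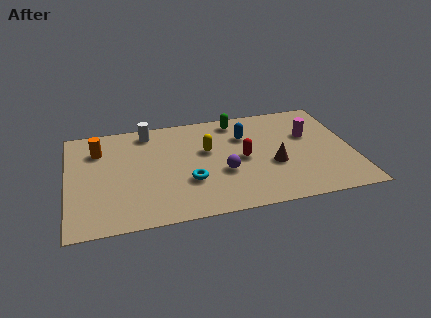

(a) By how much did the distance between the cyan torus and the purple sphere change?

-2.7

They were about 4.2 units apart before and 1.5 after — 2.7 units closer together.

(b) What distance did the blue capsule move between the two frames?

2.3

From (10.0, 4.6) to (7.8, 5.2), the blue capsule covered √(2.2² + 0.6²) ≈ 2.3 units.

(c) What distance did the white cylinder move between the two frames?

2.1

The white cylinder was near (1.9, 5.2) before and (3.6, 6.4) after, so it travelled √(1.7² + 1.2²) ≈ 2.1 units.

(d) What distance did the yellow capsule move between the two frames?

1.6

The yellow capsule was near (5.7, 6.1) before and (6.1, 4.5) after, so it travelled √(0.4² + 1.6²) ≈ 1.6 units.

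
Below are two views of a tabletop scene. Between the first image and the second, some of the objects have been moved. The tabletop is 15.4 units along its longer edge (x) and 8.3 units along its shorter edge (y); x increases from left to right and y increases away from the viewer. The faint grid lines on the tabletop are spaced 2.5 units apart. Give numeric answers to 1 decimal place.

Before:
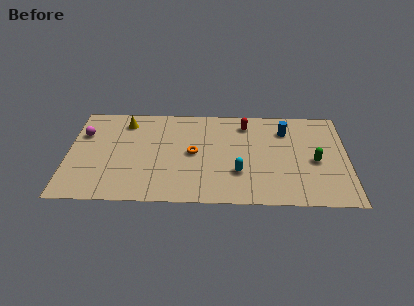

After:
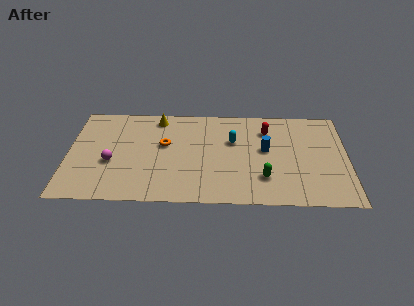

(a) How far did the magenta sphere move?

2.9

The magenta sphere moved from about (0.8, 5.7) to (2.4, 3.3), a distance of √(1.6² + 2.4²) ≈ 2.9.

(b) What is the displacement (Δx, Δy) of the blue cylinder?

(-1.1, -1.7)

The blue cylinder was at about (12.0, 6.3) and moved to about (10.9, 4.6).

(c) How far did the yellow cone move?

1.8

From (3.1, 6.8) to (4.9, 7.2), the yellow cone covered √(1.8² + 0.4²) ≈ 1.8 units.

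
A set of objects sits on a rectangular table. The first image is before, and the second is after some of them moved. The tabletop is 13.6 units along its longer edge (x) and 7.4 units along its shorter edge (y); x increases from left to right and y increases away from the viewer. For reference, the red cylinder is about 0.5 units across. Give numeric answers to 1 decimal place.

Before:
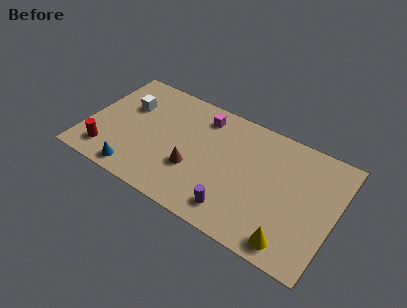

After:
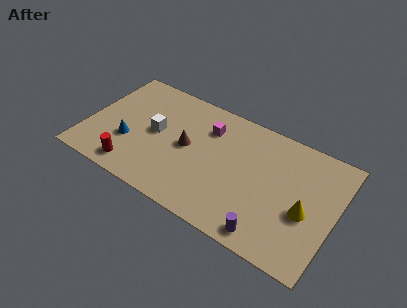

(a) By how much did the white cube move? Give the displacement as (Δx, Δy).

(1.7, -1.0)

From the two frames, the white cube sits at roughly (2.0, 4.9) before and (3.7, 3.9) after.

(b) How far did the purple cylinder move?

1.9

The purple cylinder was near (8.5, 1.3) before and (10.4, 0.9) after, so it travelled √(1.9² + 0.4²) ≈ 1.9 units.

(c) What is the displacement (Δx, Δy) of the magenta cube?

(0.4, -0.6)

The magenta cube was at about (6.0, 6.1) and moved to about (6.4, 5.5).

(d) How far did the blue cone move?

1.8

From (3.1, 0.9) to (2.4, 2.6), the blue cone covered √(0.7² + 1.7²) ≈ 1.8 units.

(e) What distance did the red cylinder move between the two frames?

1.5

The red cylinder moved from about (1.4, 1.4) to (2.9, 1.1), a distance of √(1.5² + 0.3²) ≈ 1.5.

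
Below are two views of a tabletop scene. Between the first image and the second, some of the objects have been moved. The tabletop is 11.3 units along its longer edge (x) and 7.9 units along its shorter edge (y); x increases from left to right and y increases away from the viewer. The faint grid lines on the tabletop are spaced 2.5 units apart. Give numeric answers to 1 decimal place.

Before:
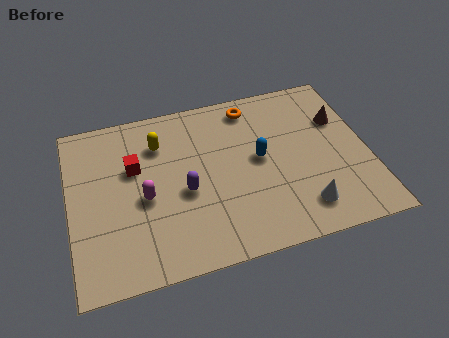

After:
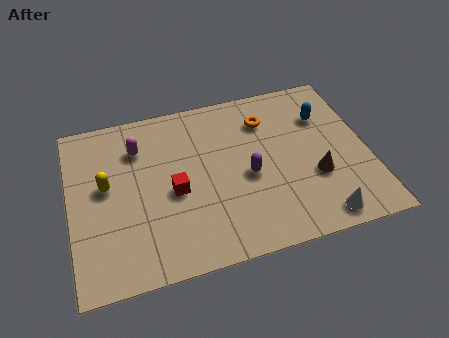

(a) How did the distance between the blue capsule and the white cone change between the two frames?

+1.7

Before: roughly 3.0 units apart; after: 4.7. That's 1.7 units further apart.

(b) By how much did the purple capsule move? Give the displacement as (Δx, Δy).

(2.4, 0.1)

From the two frames, the purple capsule sits at roughly (4.3, 3.4) before and (6.7, 3.5) after.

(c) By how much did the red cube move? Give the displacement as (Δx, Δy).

(1.4, -1.5)

The red cube started near (2.5, 5.0) and ended near (3.9, 3.5).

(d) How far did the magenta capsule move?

2.4

The magenta capsule moved from about (2.8, 3.5) to (2.7, 5.9), a distance of √(0.1² + 2.4²) ≈ 2.4.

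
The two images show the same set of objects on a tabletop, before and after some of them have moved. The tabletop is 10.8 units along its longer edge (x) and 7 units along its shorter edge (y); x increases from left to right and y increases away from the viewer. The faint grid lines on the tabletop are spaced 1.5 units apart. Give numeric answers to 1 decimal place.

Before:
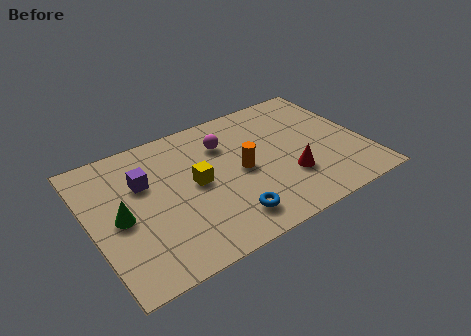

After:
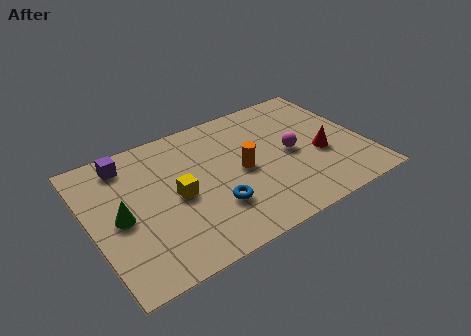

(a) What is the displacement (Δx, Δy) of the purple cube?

(-0.5, 1.3)

The purple cube started near (2.2, 4.6) and ended near (1.7, 5.9).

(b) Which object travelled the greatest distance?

the magenta sphere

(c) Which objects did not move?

the green cone and the orange cylinder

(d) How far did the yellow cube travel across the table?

0.9

From (4.1, 3.6) to (3.3, 3.3), the yellow cube covered √(0.8² + 0.3²) ≈ 0.9 units.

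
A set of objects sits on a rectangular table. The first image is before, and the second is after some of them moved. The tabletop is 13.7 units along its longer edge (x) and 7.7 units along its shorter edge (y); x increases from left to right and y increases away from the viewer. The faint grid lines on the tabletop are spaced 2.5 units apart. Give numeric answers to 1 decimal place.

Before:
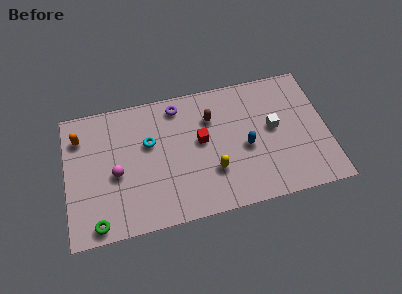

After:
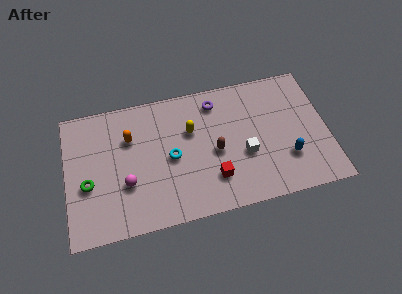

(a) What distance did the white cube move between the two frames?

2.0

The white cube was near (10.9, 4.2) before and (9.3, 3.0) after, so it travelled √(1.6² + 1.2²) ≈ 2.0 units.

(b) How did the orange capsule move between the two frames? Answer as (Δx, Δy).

(2.6, -0.6)

From the two frames, the orange capsule sits at roughly (0.8, 5.9) before and (3.4, 5.3) after.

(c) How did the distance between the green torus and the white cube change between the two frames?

-1.8

The distance was about 10.0 in the first image and 8.2 in the second, so they moved 1.8 units closer together.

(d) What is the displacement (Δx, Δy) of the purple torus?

(2.0, -0.2)

From the two frames, the purple torus sits at roughly (6.0, 6.6) before and (8.0, 6.4) after.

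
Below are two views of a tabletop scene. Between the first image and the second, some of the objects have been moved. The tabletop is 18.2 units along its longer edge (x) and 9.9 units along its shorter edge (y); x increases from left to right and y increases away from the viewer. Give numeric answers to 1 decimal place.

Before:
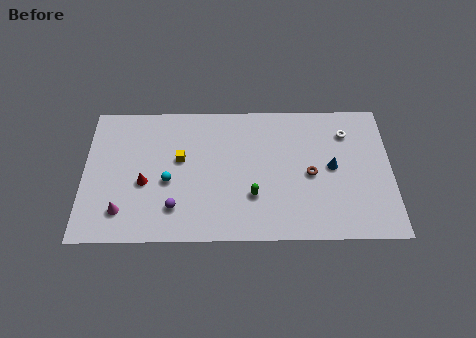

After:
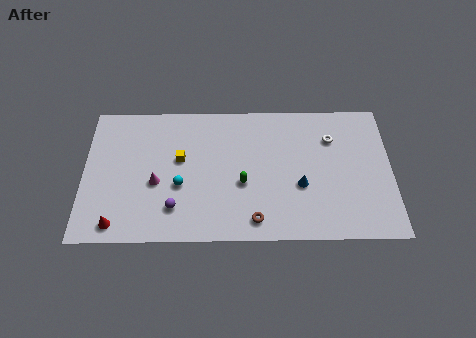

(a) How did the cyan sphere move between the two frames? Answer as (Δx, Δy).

(0.7, -0.3)

From the two frames, the cyan sphere sits at roughly (5.0, 4.2) before and (5.7, 3.9) after.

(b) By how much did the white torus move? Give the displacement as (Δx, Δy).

(-0.9, -0.4)

From the two frames, the white torus sits at roughly (15.6, 7.6) before and (14.7, 7.2) after.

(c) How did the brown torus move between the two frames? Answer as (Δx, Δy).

(-3.3, -3.2)

From the two frames, the brown torus sits at roughly (13.4, 4.6) before and (10.1, 1.4) after.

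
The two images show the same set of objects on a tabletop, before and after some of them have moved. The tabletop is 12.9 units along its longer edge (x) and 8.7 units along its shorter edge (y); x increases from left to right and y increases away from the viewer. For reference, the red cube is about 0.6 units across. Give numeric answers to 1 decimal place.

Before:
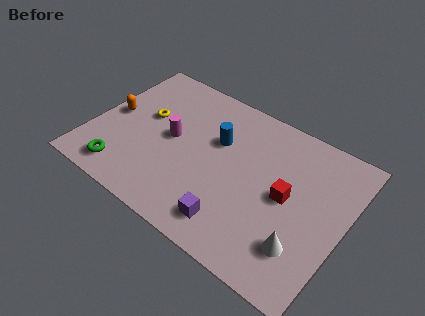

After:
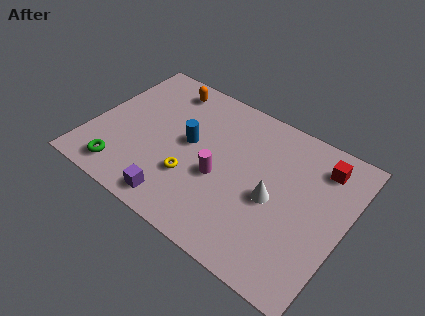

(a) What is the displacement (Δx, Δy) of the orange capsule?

(2.2, 3.0)

The orange capsule was at about (0.9, 4.4) and moved to about (3.1, 7.4).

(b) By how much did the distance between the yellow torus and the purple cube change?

-4.7

Before: roughly 6.4 units apart; after: 1.7. That's 4.7 units closer together.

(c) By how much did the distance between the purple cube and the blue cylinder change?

-0.8

They were about 4.4 units apart before and 3.6 after — 0.8 units closer together.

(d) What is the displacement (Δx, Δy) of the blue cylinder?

(-1.3, -0.9)

From the two frames, the blue cylinder sits at roughly (6.2, 5.6) before and (4.9, 4.7) after.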